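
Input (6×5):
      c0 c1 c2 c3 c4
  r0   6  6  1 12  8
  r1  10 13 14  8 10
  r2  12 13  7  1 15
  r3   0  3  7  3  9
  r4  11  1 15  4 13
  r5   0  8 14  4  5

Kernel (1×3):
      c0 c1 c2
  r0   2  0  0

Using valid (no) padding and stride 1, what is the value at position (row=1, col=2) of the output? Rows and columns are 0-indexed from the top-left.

28

The receptive field on the input at this output position is [14 8 10]. Elementwise product with the kernel and sum: 14·2.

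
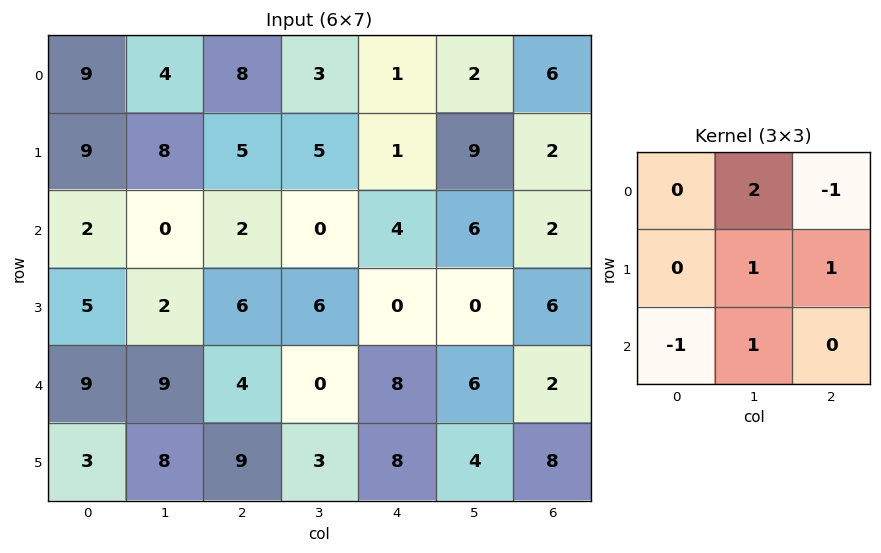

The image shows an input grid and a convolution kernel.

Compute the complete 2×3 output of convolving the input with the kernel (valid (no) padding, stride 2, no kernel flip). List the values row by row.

Output[0,0]: The receptive field on the input at this output position is [9 4 8 / 9 8 5 / 2 0 2]. Elementwise product with the kernel and sum: 4·2 + 8·-1 + 8·1 + 5·1 + 2·-1 + 0·1.
Output[0,1]: The receptive field on the input at this output position is [8 3 1 / 5 5 1 / 2 0 4]. Elementwise product with the kernel and sum: 3·2 + 1·-1 + 5·1 + 1·1 + 2·-1 + 0·1.

11 9 11
6 -2 14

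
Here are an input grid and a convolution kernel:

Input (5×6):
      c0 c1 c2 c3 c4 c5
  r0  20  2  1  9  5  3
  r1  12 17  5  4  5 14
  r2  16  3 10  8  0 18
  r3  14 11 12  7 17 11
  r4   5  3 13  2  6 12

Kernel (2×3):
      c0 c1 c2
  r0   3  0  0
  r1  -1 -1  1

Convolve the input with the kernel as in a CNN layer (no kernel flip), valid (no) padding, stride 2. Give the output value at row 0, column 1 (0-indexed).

-1

The receptive field on the input at this output position is [1 9 5 / 5 4 5]. Elementwise product with the kernel and sum: 1·3 + 5·-1 + 4·-1 + 5·1.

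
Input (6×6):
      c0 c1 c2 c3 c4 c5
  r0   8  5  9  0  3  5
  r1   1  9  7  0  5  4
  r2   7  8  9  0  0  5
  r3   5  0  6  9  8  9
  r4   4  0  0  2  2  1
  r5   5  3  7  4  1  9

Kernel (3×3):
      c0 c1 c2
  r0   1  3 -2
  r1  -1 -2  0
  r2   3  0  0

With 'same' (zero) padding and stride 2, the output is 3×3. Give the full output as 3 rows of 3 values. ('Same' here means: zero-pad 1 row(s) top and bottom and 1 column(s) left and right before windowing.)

-16 4 -6
-29 4 34
7 9 21

Output[0,0]: The receptive field on the zero-padded input at this output position is [0 0 0 / 0 8 5 / 0 1 9]. Elementwise product with the kernel and sum: 0·1 + 0·3 + 0·-2 + 0·-1 + 8·-2 + 0·3.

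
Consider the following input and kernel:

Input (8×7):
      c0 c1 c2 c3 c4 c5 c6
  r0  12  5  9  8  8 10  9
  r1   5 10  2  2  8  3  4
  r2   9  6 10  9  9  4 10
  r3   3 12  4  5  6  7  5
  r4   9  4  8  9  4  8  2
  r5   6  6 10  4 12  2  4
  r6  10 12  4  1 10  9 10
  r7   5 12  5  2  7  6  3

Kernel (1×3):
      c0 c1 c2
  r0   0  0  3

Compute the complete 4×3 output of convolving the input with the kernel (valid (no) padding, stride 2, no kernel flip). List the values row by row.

Output[0,0]: The receptive field on the input at this output position is [12 5 9]. Elementwise product with the kernel and sum: 9·3.

27 24 27
30 27 30
24 12 6
12 30 30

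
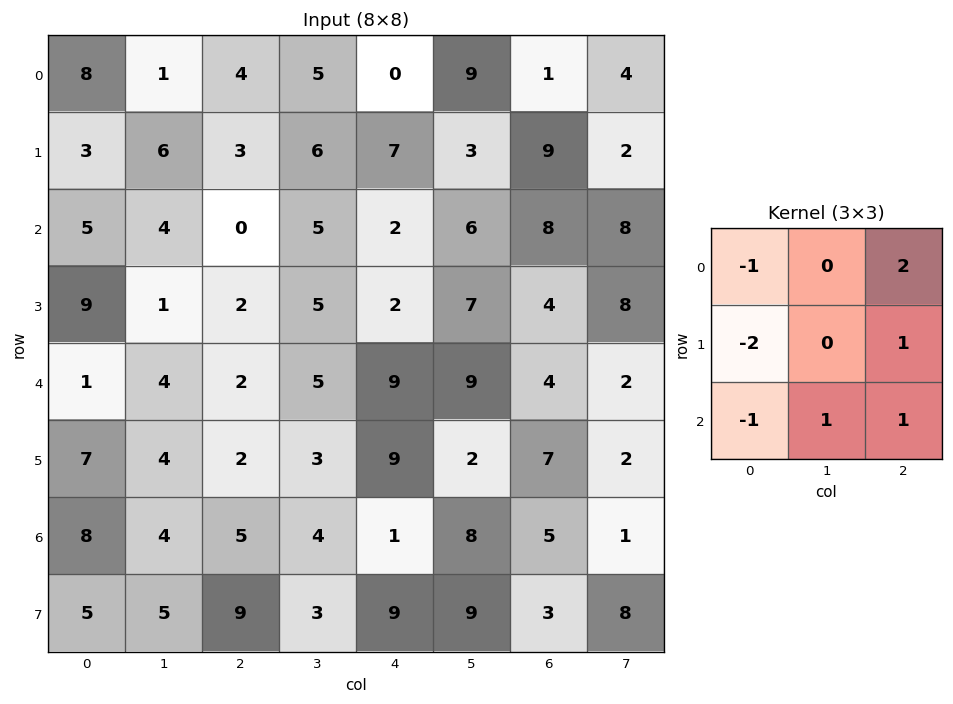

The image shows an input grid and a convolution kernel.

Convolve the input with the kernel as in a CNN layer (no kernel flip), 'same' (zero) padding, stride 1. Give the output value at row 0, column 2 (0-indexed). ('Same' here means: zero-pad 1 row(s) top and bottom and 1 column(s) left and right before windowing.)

6

The receptive field on the zero-padded input at this output position is [0 0 0 / 1 4 5 / 6 3 6]. Elementwise product with the kernel and sum: 0·-1 + 0·2 + 1·-2 + 5·1 + 6·-1 + 3·1 + 6·1.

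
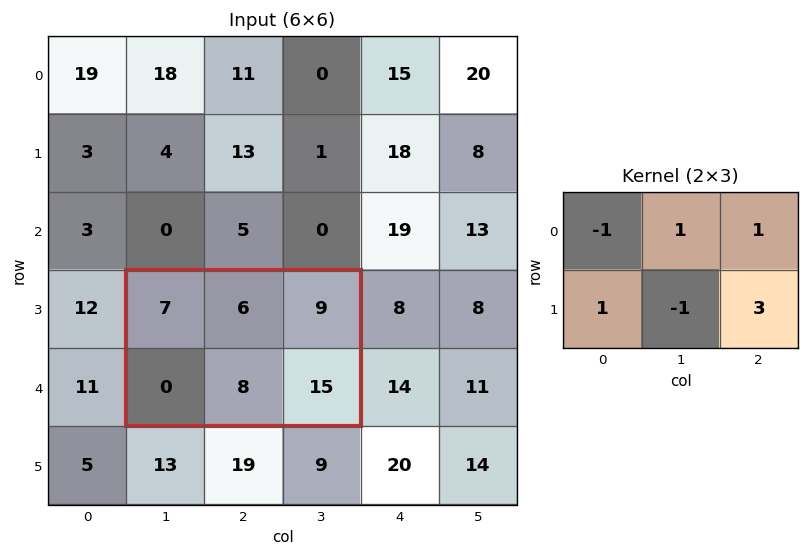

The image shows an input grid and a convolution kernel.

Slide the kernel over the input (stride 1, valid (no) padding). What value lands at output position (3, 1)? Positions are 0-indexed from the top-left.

The receptive field on the input at this output position is [7 6 9 / 0 8 15]. Elementwise product with the kernel and sum: 7·-1 + 6·1 + 9·1 + 0·1 + 8·-1 + 15·3.

45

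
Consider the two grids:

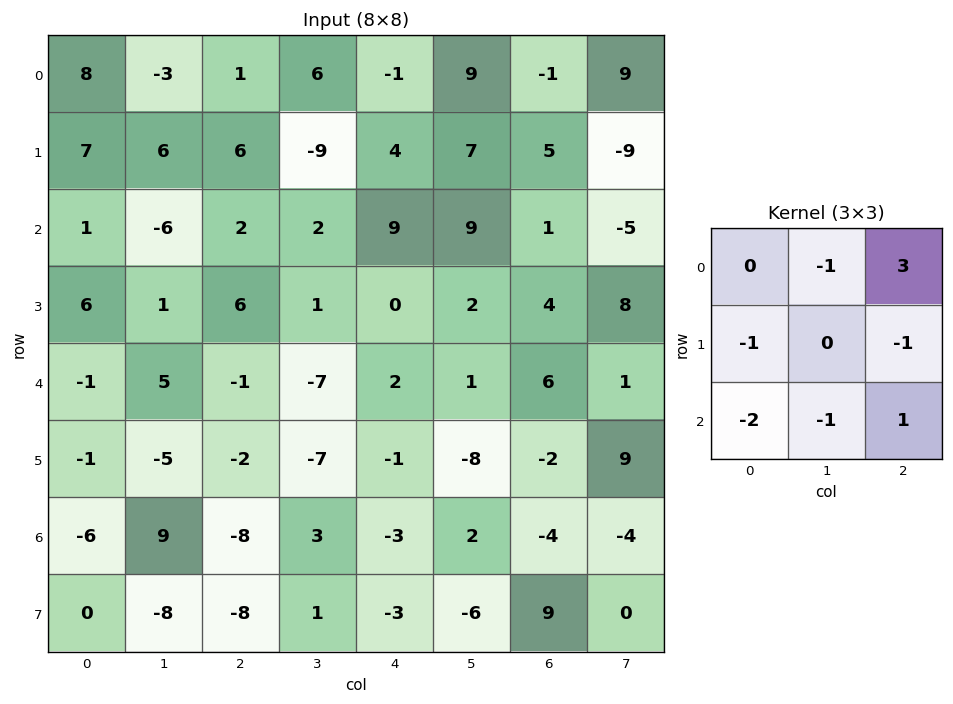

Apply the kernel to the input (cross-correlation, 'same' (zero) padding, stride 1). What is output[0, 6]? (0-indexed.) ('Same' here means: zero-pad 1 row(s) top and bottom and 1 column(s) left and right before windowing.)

-46

The receptive field on the zero-padded input at this output position is [0 0 0 / 9 -1 9 / 7 5 -9]. Elementwise product with the kernel and sum: 0·-1 + 0·3 + 9·-1 + 9·-1 + 7·-2 + 5·-1 + -9·1.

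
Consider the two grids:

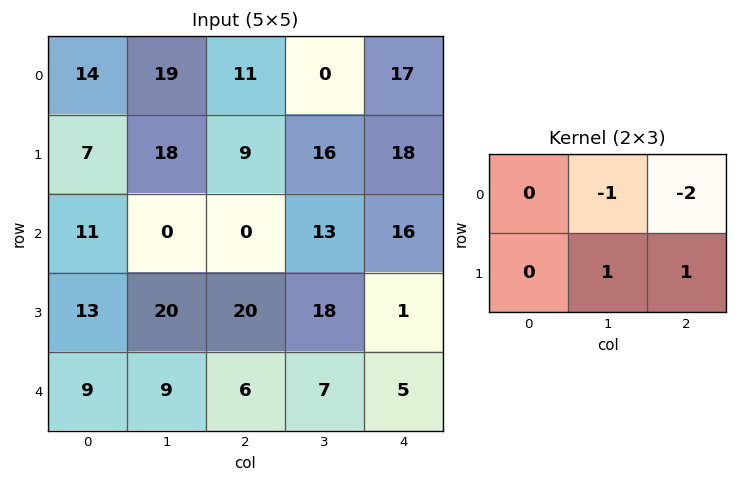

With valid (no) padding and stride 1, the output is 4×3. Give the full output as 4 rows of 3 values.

Output[0,0]: The receptive field on the input at this output position is [14 19 11 / 7 18 9]. Elementwise product with the kernel and sum: 19·-1 + 11·-2 + 18·1 + 9·1.

-14 14 0
-36 -28 -23
40 12 -26
-45 -43 -8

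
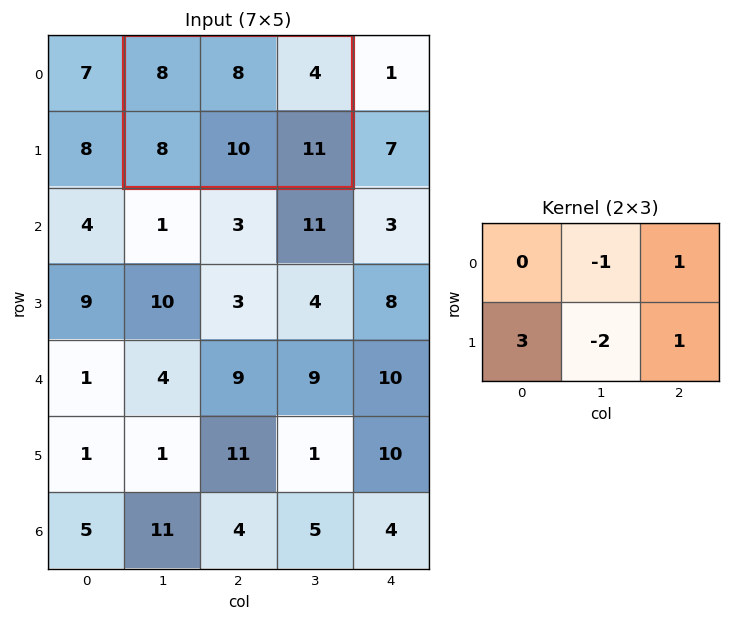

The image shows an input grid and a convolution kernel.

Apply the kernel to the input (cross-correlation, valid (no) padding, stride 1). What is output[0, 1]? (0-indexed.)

The receptive field on the input at this output position is [8 8 4 / 8 10 11]. Elementwise product with the kernel and sum: 8·-1 + 4·1 + 8·3 + 10·-2 + 11·1.

11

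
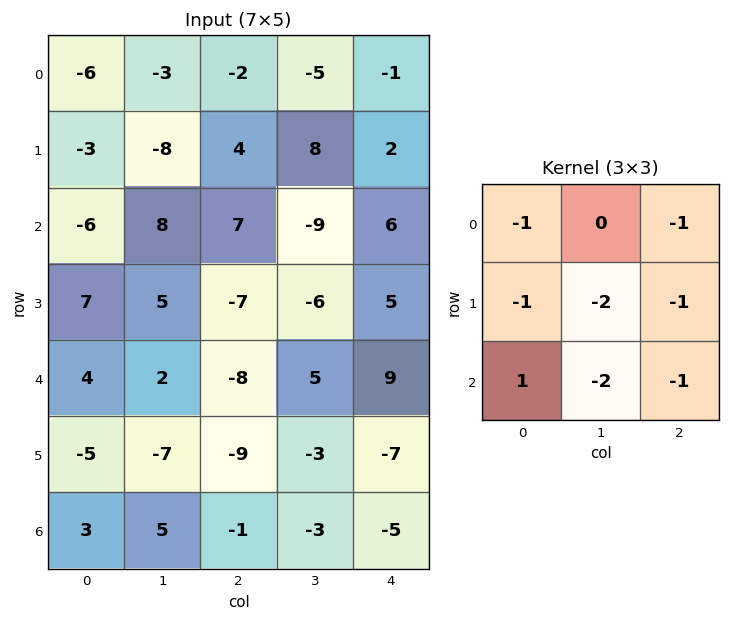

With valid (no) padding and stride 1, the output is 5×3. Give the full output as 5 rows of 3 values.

Output[0,0]: The receptive field on the input at this output position is [-6 -3 -2 / -3 -8 4 / -6 8 7]. Elementwise product with the kernel and sum: -6·-1 + -2·-1 + -3·-1 + -8·-2 + 4·-1 + -6·1 + 8·-2 + 7·-1.

-6 3 0
-14 12 -1
-3 29 -26
18 24 -5
26 31 31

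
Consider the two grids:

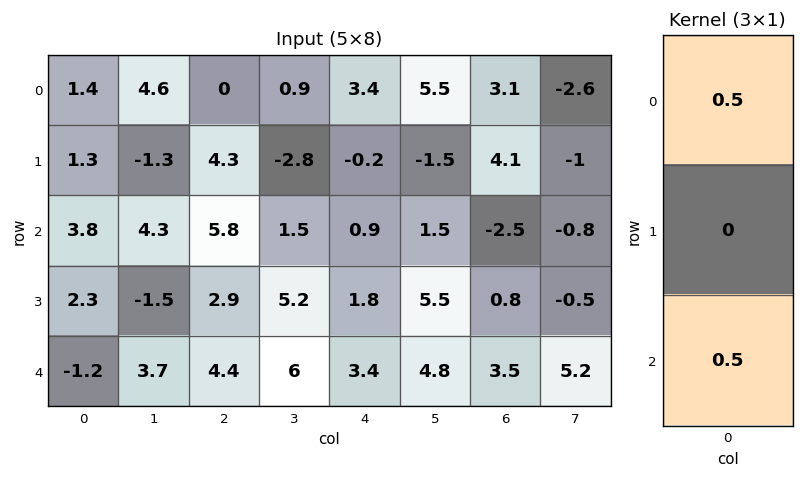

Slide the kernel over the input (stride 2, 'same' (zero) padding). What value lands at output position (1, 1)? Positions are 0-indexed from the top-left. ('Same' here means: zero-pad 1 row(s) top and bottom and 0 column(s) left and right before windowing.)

The receptive field on the zero-padded input at this output position is [4.3 / 5.8 / 2.9]. Elementwise product with the kernel and sum: 4.3·0.5 + 2.9·0.5.

3.6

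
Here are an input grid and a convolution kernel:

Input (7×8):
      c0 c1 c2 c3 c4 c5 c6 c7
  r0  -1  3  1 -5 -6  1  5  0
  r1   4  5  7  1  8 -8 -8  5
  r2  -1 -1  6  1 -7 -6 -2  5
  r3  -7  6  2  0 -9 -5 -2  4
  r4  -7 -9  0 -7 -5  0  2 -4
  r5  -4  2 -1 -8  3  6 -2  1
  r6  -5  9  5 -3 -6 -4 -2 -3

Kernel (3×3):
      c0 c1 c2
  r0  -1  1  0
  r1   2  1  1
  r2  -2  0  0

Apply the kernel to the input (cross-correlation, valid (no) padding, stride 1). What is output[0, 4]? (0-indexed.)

The receptive field on the input at this output position is [-6 1 5 / 8 -8 -8 / -7 -6 -2]. Elementwise product with the kernel and sum: -6·-1 + 1·1 + 8·2 + -8·1 + -8·1 + -7·-2.

21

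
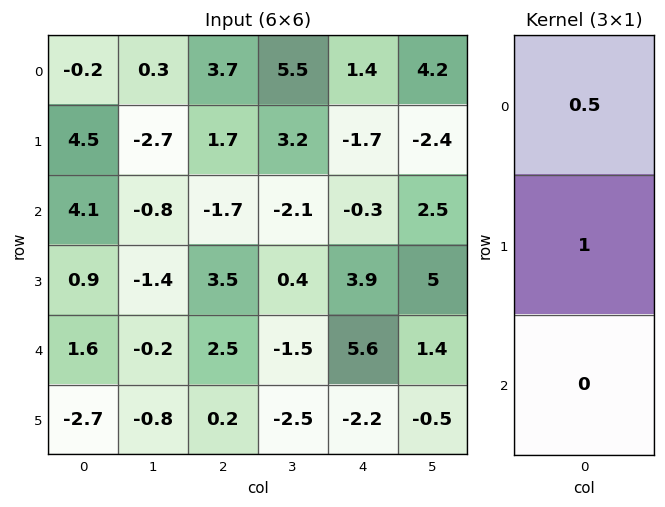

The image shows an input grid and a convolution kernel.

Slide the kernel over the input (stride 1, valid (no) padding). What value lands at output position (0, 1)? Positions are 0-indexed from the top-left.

The receptive field on the input at this output position is [0.3 / -2.7 / -0.8]. Elementwise product with the kernel and sum: 0.3·0.5 + -2.7·1.

-2.55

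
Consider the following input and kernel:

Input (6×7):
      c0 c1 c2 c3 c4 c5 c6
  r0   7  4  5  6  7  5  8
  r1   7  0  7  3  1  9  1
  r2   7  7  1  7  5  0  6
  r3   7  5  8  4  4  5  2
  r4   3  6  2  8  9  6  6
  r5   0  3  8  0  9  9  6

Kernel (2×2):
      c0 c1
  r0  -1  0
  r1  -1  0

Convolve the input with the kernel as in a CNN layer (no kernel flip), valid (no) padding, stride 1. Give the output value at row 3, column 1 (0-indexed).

The receptive field on the input at this output position is [5 8 / 6 2]. Elementwise product with the kernel and sum: 5·-1 + 6·-1.

-11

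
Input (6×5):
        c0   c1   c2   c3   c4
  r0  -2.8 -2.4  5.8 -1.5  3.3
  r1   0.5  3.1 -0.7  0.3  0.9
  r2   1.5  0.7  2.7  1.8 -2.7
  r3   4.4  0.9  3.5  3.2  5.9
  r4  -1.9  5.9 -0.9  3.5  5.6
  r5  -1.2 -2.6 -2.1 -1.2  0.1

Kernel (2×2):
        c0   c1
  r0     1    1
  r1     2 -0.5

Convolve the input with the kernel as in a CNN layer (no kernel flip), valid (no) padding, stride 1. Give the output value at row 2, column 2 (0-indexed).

The receptive field on the input at this output position is [2.7 1.8 / 3.5 3.2]. Elementwise product with the kernel and sum: 2.7·1 + 1.8·1 + 3.5·2 + 3.2·-0.5.

9.9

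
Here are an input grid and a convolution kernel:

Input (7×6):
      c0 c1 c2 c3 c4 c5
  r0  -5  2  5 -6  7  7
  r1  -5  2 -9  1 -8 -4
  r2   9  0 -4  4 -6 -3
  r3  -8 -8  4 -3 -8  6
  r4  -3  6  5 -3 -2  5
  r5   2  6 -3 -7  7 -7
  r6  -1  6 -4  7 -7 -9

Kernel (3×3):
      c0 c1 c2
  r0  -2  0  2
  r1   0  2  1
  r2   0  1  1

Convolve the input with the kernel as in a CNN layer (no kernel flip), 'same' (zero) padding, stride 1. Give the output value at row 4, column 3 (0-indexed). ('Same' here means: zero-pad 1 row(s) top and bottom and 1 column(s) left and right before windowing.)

-32

The receptive field on the zero-padded input at this output position is [4 -3 -8 / 5 -3 -2 / -3 -7 7]. Elementwise product with the kernel and sum: 4·-2 + -8·2 + -3·2 + -2·1 + -7·1 + 7·1.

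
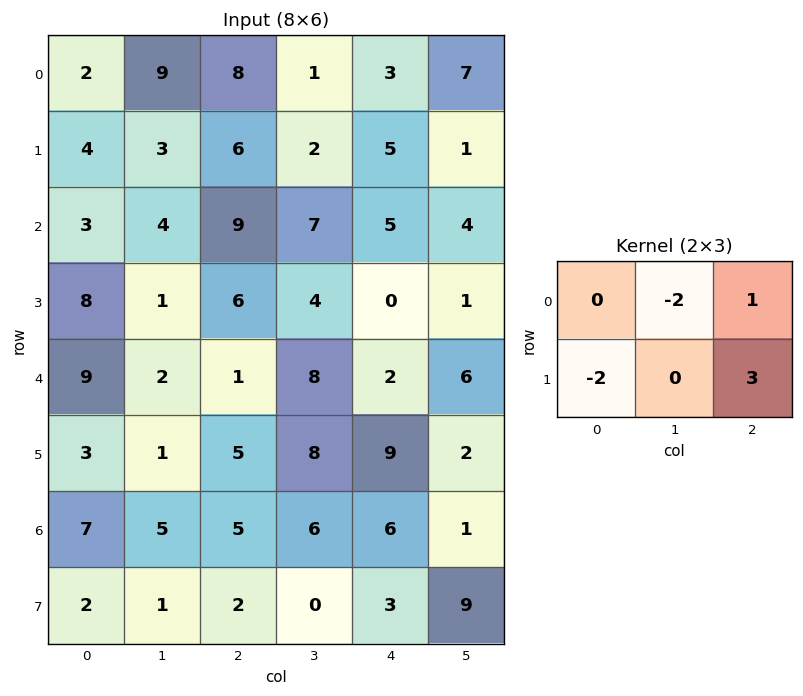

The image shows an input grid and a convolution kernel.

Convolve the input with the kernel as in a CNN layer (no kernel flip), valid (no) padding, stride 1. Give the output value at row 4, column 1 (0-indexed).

The receptive field on the input at this output position is [2 1 8 / 1 5 8]. Elementwise product with the kernel and sum: 1·-2 + 8·1 + 1·-2 + 8·3.

28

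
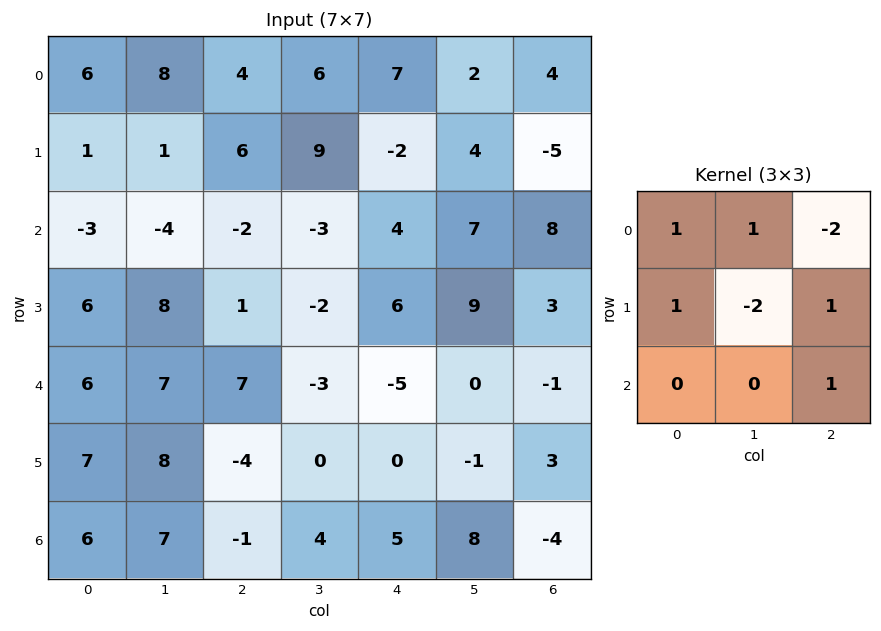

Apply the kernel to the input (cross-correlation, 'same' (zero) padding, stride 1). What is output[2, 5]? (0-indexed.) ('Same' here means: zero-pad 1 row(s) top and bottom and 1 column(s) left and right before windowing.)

13

The receptive field on the zero-padded input at this output position is [-2 4 -5 / 4 7 8 / 6 9 3]. Elementwise product with the kernel and sum: -2·1 + 4·1 + -5·-2 + 4·1 + 7·-2 + 8·1 + 3·1.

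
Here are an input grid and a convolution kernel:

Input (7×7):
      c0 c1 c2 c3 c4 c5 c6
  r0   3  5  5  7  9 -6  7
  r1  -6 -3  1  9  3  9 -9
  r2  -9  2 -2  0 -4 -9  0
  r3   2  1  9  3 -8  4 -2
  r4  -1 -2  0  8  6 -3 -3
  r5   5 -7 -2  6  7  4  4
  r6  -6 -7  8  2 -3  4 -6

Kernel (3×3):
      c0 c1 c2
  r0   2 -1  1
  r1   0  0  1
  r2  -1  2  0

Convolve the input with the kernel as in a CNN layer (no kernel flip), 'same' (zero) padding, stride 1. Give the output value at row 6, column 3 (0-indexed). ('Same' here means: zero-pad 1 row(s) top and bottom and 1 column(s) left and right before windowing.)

The receptive field on the zero-padded input at this output position is [-2 6 7 / 8 2 -3 / 0 0 0]. Elementwise product with the kernel and sum: -2·2 + 6·-1 + 7·1 + -3·1 + 0·-1 + 0·2.

-6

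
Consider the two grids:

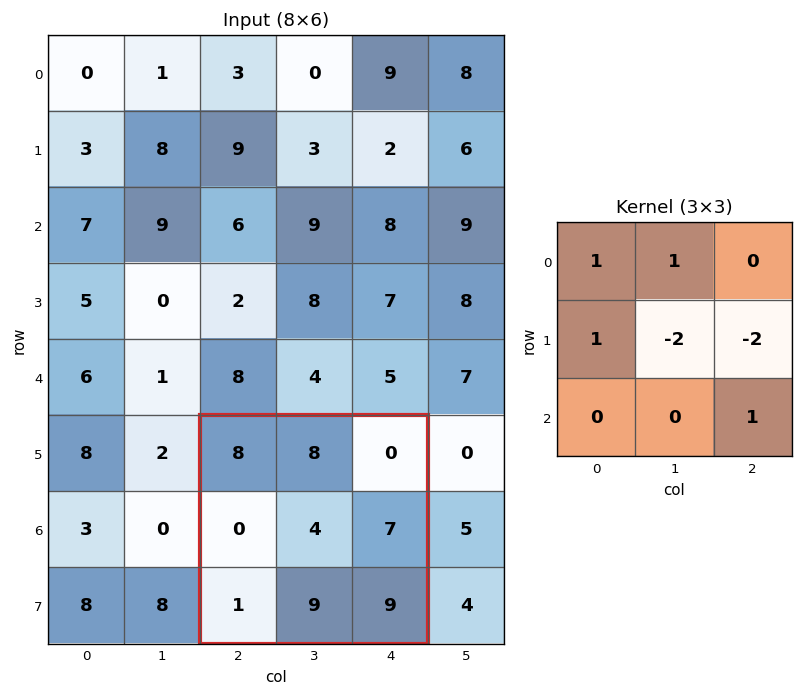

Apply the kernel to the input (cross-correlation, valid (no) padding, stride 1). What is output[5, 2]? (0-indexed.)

3

The receptive field on the input at this output position is [8 8 0 / 0 4 7 / 1 9 9]. Elementwise product with the kernel and sum: 8·1 + 8·1 + 0·1 + 4·-2 + 7·-2 + 9·1.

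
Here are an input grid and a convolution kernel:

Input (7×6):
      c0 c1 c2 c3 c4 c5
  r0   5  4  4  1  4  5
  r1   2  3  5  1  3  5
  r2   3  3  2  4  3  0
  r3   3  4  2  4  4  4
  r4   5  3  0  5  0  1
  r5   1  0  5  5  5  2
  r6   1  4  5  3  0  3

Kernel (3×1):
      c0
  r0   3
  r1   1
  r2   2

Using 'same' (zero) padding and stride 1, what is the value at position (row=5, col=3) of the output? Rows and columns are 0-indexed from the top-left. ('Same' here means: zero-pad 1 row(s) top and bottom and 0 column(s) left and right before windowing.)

26

The receptive field on the zero-padded input at this output position is [5 / 5 / 3]. Elementwise product with the kernel and sum: 5·3 + 5·1 + 3·2.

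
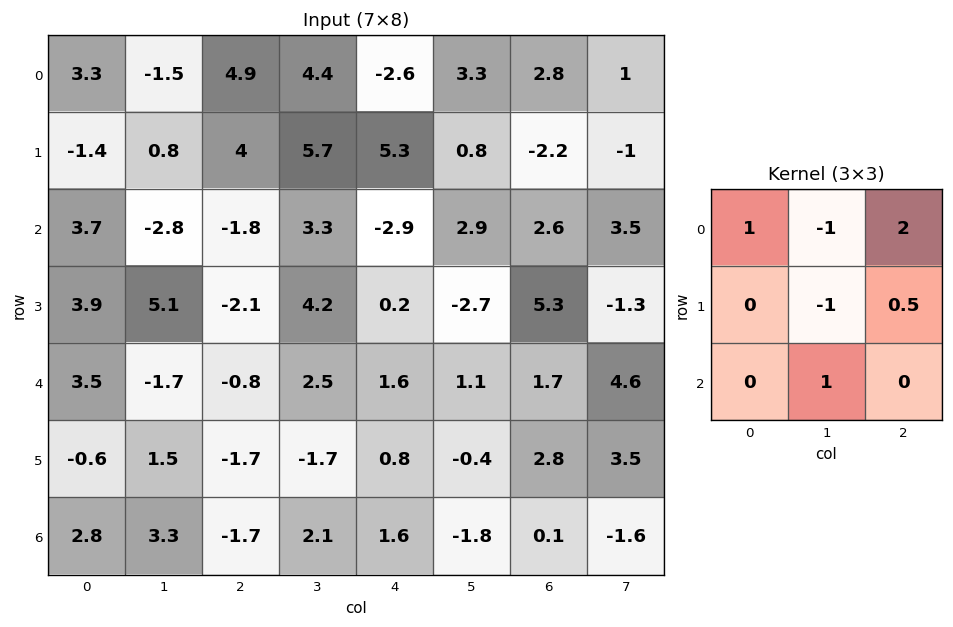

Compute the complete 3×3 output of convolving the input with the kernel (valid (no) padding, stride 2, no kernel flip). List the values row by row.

13 -4.45 0.7
-4.95 -12.5 5.85
4.55 4.1 3.9

Output[0,0]: The receptive field on the input at this output position is [3.3 -1.5 4.9 / -1.4 0.8 4 / 3.7 -2.8 -1.8]. Elementwise product with the kernel and sum: 3.3·1 + -1.5·-1 + 4.9·2 + 0.8·-1 + 4·0.5 + -2.8·1.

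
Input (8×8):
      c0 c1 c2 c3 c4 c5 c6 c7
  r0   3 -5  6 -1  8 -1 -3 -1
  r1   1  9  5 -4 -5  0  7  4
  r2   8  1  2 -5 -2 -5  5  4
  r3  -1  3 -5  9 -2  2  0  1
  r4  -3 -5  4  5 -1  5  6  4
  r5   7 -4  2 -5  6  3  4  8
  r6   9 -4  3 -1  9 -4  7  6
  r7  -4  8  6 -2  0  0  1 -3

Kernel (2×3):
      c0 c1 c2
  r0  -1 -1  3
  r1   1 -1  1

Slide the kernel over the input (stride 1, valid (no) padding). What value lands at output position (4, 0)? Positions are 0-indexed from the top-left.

33

The receptive field on the input at this output position is [-3 -5 4 / 7 -4 2]. Elementwise product with the kernel and sum: -3·-1 + -5·-1 + 4·3 + 7·1 + -4·-1 + 2·1.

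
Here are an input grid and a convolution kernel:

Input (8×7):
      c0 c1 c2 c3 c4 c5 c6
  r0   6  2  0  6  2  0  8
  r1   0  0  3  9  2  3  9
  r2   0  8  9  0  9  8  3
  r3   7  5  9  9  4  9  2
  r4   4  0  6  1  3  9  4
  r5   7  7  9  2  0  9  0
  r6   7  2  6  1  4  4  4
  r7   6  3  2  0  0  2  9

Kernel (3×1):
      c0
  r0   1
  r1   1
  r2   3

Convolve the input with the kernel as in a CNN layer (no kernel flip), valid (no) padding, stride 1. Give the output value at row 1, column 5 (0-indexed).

The receptive field on the input at this output position is [3 / 8 / 9]. Elementwise product with the kernel and sum: 3·1 + 8·1 + 9·3.

38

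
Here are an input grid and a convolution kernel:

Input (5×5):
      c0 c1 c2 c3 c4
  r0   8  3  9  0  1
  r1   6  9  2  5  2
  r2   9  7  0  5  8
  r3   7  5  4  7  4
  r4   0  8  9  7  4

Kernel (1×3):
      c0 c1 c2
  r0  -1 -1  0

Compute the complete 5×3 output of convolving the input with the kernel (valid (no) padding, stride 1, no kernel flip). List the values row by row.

Output[0,0]: The receptive field on the input at this output position is [8 3 9]. Elementwise product with the kernel and sum: 8·-1 + 3·-1.
Output[0,1]: The receptive field on the input at this output position is [3 9 0]. Elementwise product with the kernel and sum: 3·-1 + 9·-1.

-11 -12 -9
-15 -11 -7
-16 -7 -5
-12 -9 -11
-8 -17 -16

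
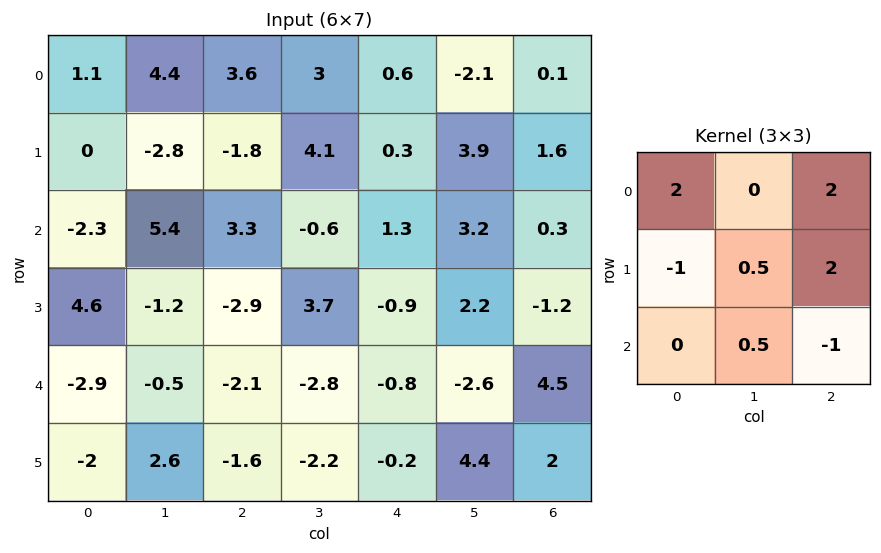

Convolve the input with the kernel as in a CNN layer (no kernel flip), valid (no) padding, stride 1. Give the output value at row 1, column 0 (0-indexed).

The receptive field on the input at this output position is [0 -2.8 -1.8 / -2.3 5.4 3.3 / 4.6 -1.2 -2.9]. Elementwise product with the kernel and sum: 0·2 + -1.8·2 + -2.3·-1 + 5.4·0.5 + 3.3·2 + -1.2·0.5 + -2.9·-1.

10.3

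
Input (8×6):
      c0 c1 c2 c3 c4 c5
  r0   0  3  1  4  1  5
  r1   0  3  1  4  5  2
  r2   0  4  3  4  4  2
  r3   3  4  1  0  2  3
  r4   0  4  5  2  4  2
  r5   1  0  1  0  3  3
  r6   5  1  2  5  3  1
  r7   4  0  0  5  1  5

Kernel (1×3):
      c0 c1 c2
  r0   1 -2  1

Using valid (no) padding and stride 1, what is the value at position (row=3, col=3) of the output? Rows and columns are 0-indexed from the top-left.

-1

The receptive field on the input at this output position is [0 2 3]. Elementwise product with the kernel and sum: 0·1 + 2·-2 + 3·1.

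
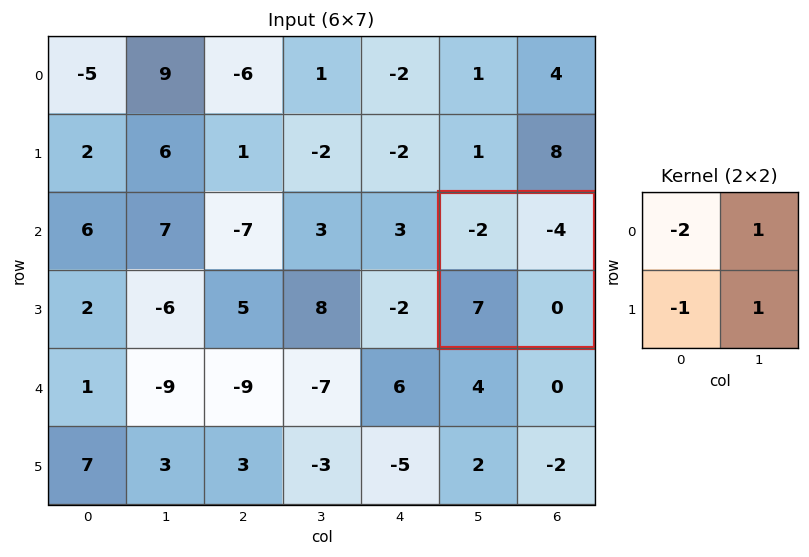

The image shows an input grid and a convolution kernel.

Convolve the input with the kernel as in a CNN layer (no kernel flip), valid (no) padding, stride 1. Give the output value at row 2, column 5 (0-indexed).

The receptive field on the input at this output position is [-2 -4 / 7 0]. Elementwise product with the kernel and sum: -2·-2 + -4·1 + 7·-1 + 0·1.

-7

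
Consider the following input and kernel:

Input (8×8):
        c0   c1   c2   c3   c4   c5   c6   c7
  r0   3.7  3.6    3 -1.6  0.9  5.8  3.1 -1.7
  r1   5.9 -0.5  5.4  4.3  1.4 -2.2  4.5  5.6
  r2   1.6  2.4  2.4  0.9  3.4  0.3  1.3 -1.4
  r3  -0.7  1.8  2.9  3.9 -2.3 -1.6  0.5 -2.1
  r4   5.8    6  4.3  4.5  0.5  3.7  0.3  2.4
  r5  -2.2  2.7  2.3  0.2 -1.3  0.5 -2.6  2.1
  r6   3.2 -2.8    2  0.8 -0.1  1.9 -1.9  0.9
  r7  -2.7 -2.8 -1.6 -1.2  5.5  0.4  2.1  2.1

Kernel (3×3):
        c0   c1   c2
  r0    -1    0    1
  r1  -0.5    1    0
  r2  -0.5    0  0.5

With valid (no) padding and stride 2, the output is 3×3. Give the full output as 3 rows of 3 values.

-3.75 -0 -1.75
2.2 1.55 -2.65
1.7 -5.8 0.05

Output[0,0]: The receptive field on the input at this output position is [3.7 3.6 3 / 5.9 -0.5 5.4 / 1.6 2.4 2.4]. Elementwise product with the kernel and sum: 3.7·-1 + 3·1 + 5.9·-0.5 + -0.5·1 + 1.6·-0.5 + 2.4·0.5.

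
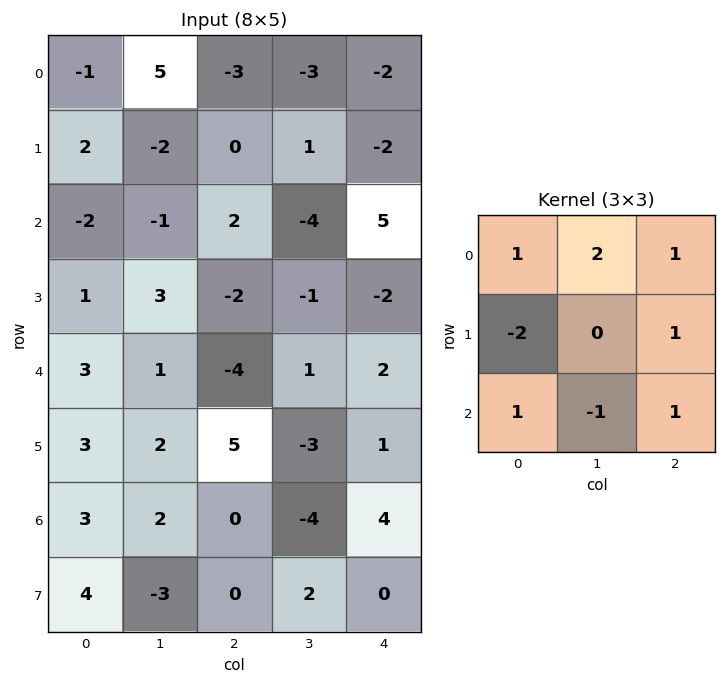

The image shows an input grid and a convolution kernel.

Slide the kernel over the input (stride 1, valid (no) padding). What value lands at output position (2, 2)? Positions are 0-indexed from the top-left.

-2

The receptive field on the input at this output position is [2 -4 5 / -2 -1 -2 / -4 1 2]. Elementwise product with the kernel and sum: 2·1 + -4·2 + 5·1 + -2·-2 + -2·1 + -4·1 + 1·-1 + 2·1.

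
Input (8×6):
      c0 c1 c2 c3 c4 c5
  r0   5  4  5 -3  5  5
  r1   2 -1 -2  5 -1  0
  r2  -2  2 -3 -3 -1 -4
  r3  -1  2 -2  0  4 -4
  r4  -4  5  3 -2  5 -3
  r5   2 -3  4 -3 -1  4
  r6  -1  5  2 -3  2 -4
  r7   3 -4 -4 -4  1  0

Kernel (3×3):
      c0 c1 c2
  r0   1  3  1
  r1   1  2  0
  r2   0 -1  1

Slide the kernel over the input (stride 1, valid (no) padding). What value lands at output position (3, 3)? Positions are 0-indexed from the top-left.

21

The receptive field on the input at this output position is [0 4 -4 / -2 5 -3 / -3 -1 4]. Elementwise product with the kernel and sum: 0·1 + 4·3 + -4·1 + -2·1 + 5·2 + -1·-1 + 4·1.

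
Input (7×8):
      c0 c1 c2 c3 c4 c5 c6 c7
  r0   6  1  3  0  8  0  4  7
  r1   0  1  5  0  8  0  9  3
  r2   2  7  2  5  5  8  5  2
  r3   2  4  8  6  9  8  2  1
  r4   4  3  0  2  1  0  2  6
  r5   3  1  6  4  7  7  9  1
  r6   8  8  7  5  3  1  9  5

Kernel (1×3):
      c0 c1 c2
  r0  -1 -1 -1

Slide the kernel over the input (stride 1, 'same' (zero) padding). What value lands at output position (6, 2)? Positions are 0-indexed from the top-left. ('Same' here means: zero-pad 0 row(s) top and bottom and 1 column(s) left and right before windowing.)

The receptive field on the zero-padded input at this output position is [8 7 5]. Elementwise product with the kernel and sum: 8·-1 + 7·-1 + 5·-1.

-20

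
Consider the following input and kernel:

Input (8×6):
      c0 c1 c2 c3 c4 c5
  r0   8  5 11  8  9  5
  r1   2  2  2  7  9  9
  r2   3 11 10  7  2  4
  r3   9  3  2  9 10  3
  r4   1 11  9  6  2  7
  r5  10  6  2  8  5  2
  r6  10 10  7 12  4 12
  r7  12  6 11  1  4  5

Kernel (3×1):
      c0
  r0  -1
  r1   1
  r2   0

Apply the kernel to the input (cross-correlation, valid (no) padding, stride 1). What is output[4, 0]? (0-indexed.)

The receptive field on the input at this output position is [1 / 10 / 10]. Elementwise product with the kernel and sum: 1·-1 + 10·1.

9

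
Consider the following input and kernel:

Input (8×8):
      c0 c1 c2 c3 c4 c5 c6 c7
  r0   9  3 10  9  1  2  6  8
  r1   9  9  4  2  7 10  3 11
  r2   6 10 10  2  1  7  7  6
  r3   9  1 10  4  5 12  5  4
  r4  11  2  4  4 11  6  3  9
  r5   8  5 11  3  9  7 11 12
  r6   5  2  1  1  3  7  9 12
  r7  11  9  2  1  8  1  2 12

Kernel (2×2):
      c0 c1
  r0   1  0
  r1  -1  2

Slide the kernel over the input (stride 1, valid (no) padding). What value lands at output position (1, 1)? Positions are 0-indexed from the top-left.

The receptive field on the input at this output position is [9 4 / 10 10]. Elementwise product with the kernel and sum: 9·1 + 10·-1 + 10·2.

19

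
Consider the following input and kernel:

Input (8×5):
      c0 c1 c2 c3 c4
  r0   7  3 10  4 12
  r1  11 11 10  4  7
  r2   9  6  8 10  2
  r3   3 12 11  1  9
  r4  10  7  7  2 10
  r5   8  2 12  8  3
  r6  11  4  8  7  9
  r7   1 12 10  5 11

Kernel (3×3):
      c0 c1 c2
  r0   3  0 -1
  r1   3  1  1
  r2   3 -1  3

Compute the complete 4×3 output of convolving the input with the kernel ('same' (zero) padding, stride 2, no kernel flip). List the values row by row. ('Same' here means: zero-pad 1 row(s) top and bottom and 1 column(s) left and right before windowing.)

Output[0,0]: The receptive field on the zero-padded input at this output position is [0 0 0 / 0 7 3 / 0 11 11]. Elementwise product with the kernel and sum: 0·3 + 0·-1 + 0·3 + 7·1 + 3·1 + 0·3 + 11·-1 + 11·3.
Output[0,1]: The receptive field on the zero-padded input at this output position is [0 0 0 / 3 10 4 / 11 10 4]. Elementwise product with the kernel and sum: 0·3 + 0·-1 + 3·3 + 10·1 + 4·1 + 11·3 + 10·-1 + 4·3.

32 58 29
37 93 38
3 83 40
48 66 58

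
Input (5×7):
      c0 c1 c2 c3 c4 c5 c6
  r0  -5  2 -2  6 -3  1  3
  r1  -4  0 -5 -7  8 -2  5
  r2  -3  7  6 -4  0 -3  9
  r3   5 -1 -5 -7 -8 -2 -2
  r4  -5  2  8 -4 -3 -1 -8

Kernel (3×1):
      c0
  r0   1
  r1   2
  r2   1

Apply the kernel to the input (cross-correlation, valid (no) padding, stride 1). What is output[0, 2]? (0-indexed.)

The receptive field on the input at this output position is [-2 / -5 / 6]. Elementwise product with the kernel and sum: -2·1 + -5·2 + 6·1.

-6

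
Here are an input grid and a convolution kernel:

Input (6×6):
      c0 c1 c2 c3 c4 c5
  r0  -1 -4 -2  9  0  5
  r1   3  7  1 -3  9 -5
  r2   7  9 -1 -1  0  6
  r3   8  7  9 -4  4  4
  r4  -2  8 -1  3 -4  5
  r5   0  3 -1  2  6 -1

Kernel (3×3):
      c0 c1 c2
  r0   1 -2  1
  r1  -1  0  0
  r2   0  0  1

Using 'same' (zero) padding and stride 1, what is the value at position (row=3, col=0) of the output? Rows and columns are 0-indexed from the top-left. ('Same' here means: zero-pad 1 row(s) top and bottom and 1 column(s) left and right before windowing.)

3

The receptive field on the zero-padded input at this output position is [0 7 9 / 0 8 7 / 0 -2 8]. Elementwise product with the kernel and sum: 0·1 + 7·-2 + 9·1 + 0·-1 + 8·1.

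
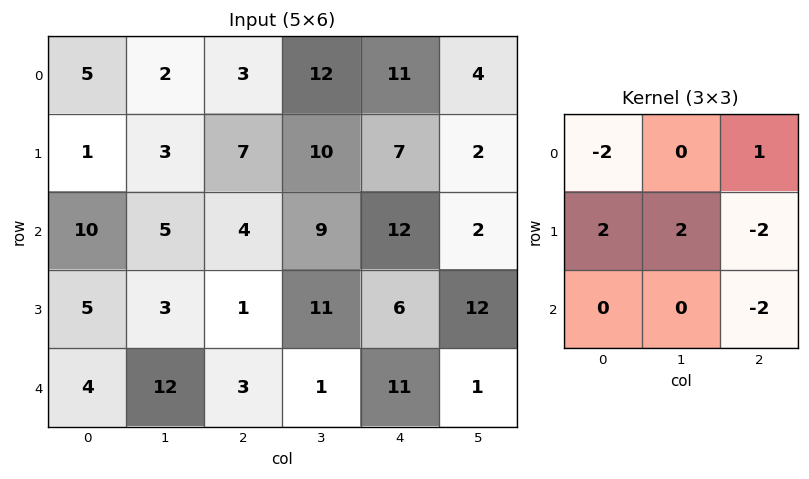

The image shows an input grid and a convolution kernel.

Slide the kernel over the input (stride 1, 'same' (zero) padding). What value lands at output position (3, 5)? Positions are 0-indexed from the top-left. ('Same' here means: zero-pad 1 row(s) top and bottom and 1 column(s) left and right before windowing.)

12

The receptive field on the zero-padded input at this output position is [12 2 0 / 6 12 0 / 11 1 0]. Elementwise product with the kernel and sum: 12·-2 + 0·1 + 6·2 + 12·2 + 0·-2 + 0·-2.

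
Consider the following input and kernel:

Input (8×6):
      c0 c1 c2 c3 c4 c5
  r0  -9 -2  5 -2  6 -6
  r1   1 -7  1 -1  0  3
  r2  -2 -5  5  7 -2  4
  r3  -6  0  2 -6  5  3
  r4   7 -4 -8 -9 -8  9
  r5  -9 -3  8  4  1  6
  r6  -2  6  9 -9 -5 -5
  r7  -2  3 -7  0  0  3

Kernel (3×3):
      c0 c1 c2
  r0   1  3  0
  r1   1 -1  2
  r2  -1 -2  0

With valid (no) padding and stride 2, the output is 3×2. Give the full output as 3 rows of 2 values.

Output[0,0]: The receptive field on the input at this output position is [-9 -2 5 / 1 -7 1 / -2 -5 5]. Elementwise product with the kernel and sum: -9·1 + -2·3 + 1·1 + -7·-1 + 1·2 + -2·-1 + -5·-2.
Output[0,1]: The receptive field on the input at this output position is [5 -2 6 / 1 -1 0 / 5 7 -2]. Elementwise product with the kernel and sum: 5·1 + -2·3 + 1·1 + -1·-1 + 0·2 + 5·-1 + 7·-2.

7 -18
-18 70
-5 -20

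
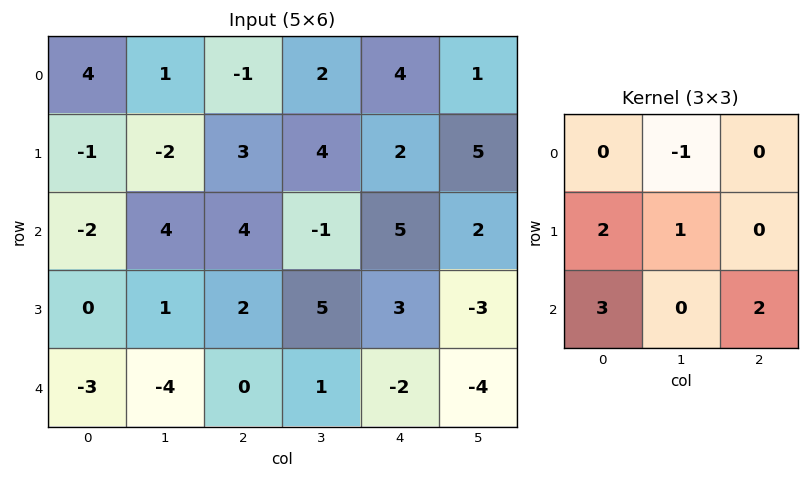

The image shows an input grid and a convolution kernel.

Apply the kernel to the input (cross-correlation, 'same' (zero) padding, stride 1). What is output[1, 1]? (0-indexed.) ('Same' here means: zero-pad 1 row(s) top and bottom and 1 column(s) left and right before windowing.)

The receptive field on the zero-padded input at this output position is [4 1 -1 / -1 -2 3 / -2 4 4]. Elementwise product with the kernel and sum: 1·-1 + -1·2 + -2·1 + -2·3 + 4·2.

-3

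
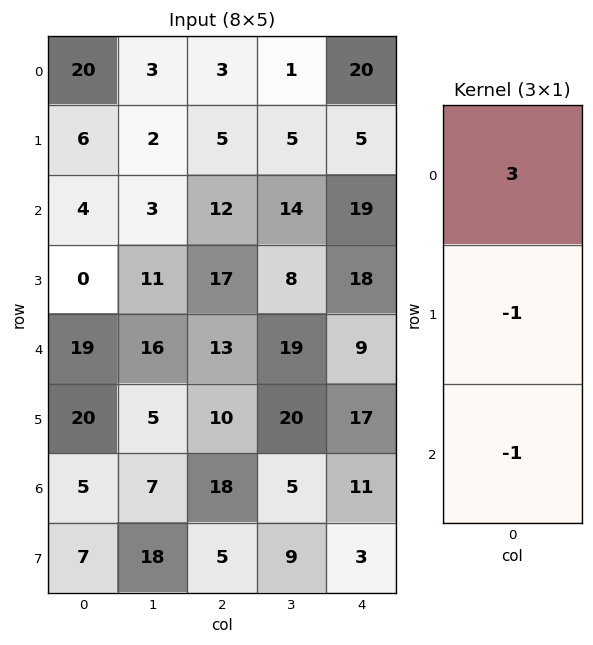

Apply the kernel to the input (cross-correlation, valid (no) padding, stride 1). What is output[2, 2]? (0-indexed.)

The receptive field on the input at this output position is [12 / 17 / 13]. Elementwise product with the kernel and sum: 12·3 + 17·-1 + 13·-1.

6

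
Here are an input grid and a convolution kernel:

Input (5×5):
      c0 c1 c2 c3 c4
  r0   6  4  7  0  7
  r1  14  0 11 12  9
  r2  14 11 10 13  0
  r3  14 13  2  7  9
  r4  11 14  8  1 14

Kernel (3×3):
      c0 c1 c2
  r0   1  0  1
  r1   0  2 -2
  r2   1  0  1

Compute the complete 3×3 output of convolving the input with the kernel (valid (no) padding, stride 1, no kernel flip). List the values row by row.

15 26 30
43 26 57
65 29 28

Output[0,0]: The receptive field on the input at this output position is [6 4 7 / 14 0 11 / 14 11 10]. Elementwise product with the kernel and sum: 6·1 + 7·1 + 0·2 + 11·-2 + 14·1 + 10·1.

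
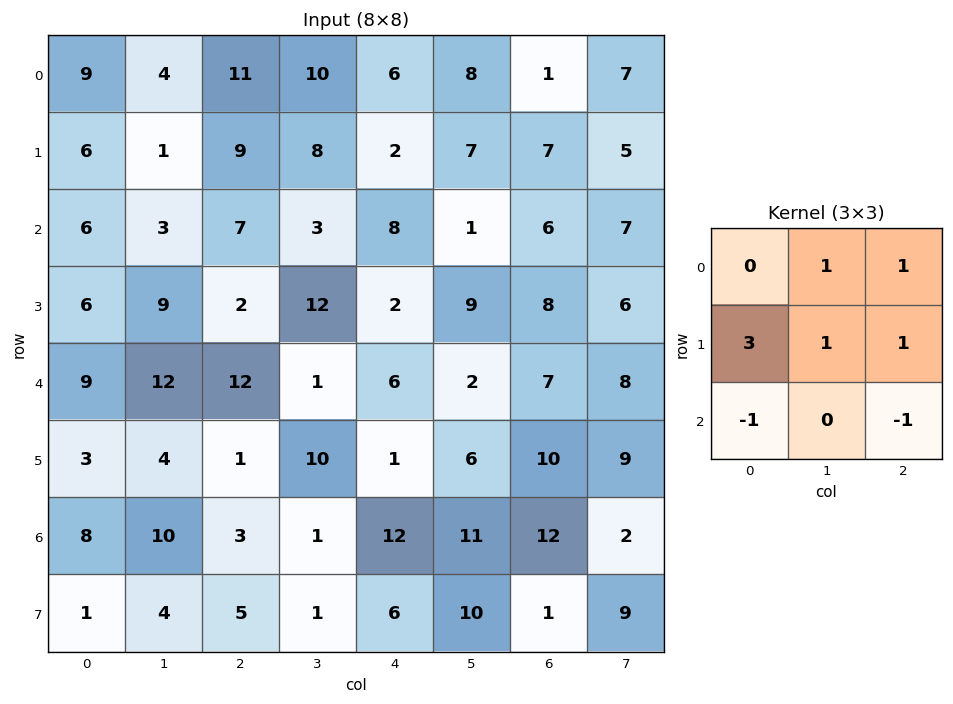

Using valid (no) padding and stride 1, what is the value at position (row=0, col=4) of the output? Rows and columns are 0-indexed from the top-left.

15

The receptive field on the input at this output position is [6 8 1 / 2 7 7 / 8 1 6]. Elementwise product with the kernel and sum: 8·1 + 1·1 + 2·3 + 7·1 + 7·1 + 8·-1 + 6·-1.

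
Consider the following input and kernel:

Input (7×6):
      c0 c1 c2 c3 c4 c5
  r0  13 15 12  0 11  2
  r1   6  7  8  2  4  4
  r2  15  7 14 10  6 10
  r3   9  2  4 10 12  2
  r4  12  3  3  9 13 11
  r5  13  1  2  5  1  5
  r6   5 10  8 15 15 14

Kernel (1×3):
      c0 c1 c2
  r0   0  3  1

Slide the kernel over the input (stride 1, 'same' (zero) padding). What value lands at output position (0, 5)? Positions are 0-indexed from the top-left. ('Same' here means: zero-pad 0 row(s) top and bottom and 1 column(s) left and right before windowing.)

6

The receptive field on the zero-padded input at this output position is [11 2 0]. Elementwise product with the kernel and sum: 2·3 + 0·1.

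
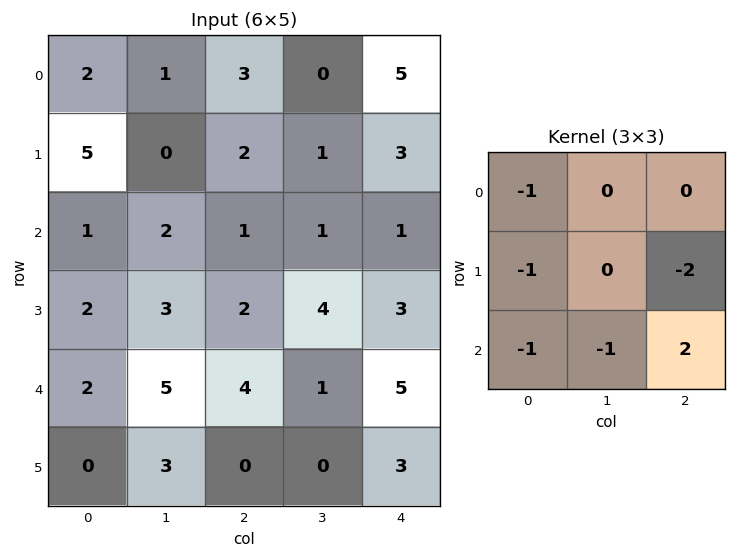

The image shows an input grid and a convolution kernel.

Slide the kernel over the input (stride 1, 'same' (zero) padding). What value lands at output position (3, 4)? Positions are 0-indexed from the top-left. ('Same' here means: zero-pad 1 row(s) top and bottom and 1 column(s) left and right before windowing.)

The receptive field on the zero-padded input at this output position is [1 1 0 / 4 3 0 / 1 5 0]. Elementwise product with the kernel and sum: 1·-1 + 4·-1 + 0·-2 + 1·-1 + 5·-1 + 0·2.

-11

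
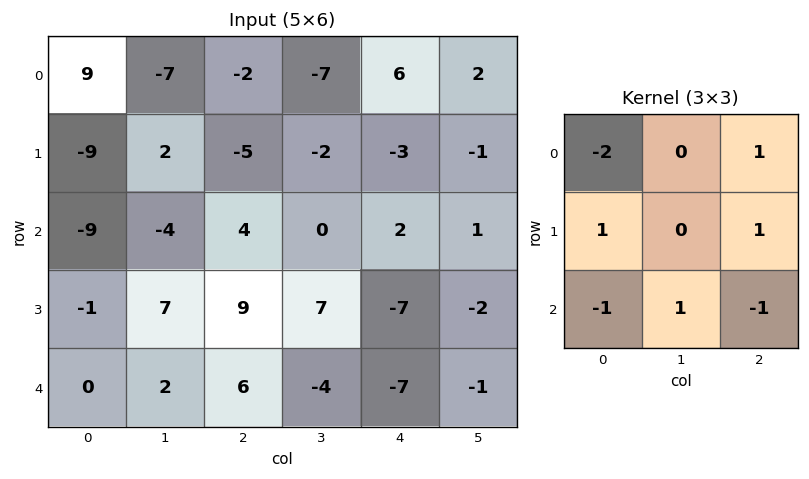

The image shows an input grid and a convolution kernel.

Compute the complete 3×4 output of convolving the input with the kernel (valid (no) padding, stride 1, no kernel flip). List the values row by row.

Output[0,0]: The receptive field on the input at this output position is [9 -7 -2 / -9 2 -5 / -9 -4 4]. Elementwise product with the kernel and sum: 9·-2 + -2·1 + -9·1 + -5·1 + -9·-1 + -4·1 + 4·-1.

-33 15 -4 14
7 -15 18 -8
26 30 -7 4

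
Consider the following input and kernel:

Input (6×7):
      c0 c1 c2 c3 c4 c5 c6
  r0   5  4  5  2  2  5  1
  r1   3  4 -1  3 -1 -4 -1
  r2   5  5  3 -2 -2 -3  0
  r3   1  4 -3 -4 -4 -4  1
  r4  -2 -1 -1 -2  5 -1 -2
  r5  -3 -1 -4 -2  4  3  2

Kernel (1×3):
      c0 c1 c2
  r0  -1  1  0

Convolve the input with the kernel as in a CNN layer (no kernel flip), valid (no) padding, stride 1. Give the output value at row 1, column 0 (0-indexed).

1

The receptive field on the input at this output position is [3 4 -1]. Elementwise product with the kernel and sum: 3·-1 + 4·1.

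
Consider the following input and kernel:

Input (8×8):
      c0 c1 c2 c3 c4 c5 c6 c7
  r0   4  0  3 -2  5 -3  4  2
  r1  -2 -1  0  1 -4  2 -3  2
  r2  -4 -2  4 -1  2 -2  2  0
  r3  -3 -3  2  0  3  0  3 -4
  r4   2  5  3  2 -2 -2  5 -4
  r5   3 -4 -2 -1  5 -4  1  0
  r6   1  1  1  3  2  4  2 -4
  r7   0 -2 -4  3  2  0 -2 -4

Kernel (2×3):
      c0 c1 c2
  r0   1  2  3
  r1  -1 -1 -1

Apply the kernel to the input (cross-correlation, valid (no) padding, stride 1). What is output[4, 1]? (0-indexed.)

24

The receptive field on the input at this output position is [5 3 2 / -4 -2 -1]. Elementwise product with the kernel and sum: 5·1 + 3·2 + 2·3 + -4·-1 + -2·-1 + -1·-1.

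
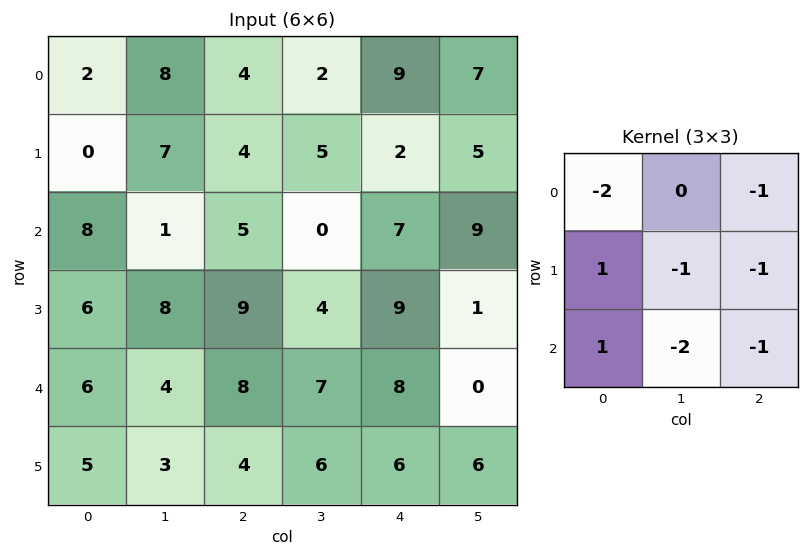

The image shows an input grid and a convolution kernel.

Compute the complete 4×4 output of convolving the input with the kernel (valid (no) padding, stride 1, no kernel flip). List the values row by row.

Output[0,0]: The receptive field on the input at this output position is [2 8 4 / 0 7 4 / 8 1 5]. Elementwise product with the kernel and sum: 2·-2 + 4·-1 + 0·1 + 7·-1 + 4·-1 + 8·1 + 1·-2 + 5·-1.

-18 -29 -22 -36
-21 -37 -20 -46
-42 -26 -35 -24
-32 -42 -48 -22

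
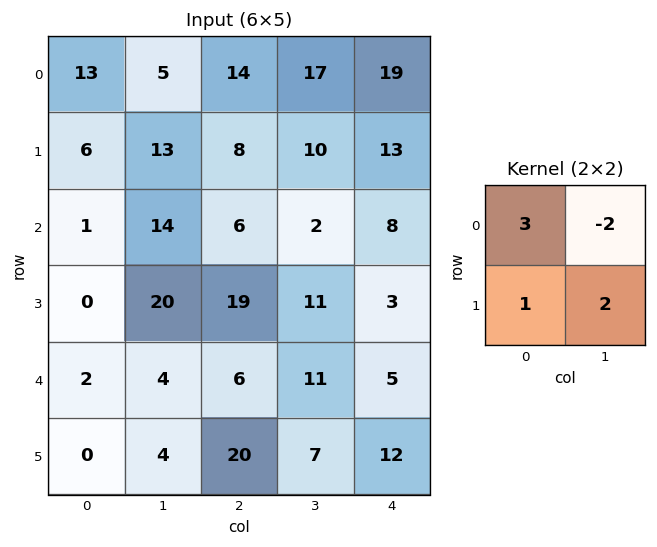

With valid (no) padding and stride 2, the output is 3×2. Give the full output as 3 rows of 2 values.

Output[0,0]: The receptive field on the input at this output position is [13 5 / 6 13]. Elementwise product with the kernel and sum: 13·3 + 5·-2 + 6·1 + 13·2.

61 36
15 55
6 30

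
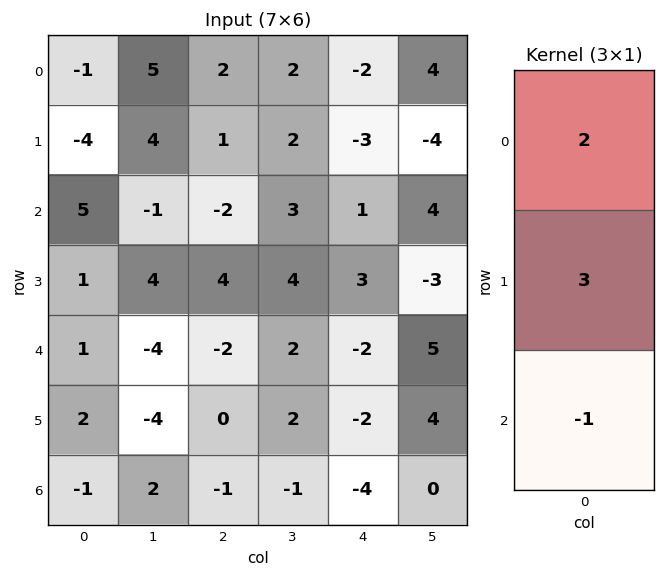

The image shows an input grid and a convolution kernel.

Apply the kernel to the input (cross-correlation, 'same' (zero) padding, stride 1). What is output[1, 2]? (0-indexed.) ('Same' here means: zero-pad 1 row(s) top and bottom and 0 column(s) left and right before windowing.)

The receptive field on the zero-padded input at this output position is [2 / 1 / -2]. Elementwise product with the kernel and sum: 2·2 + 1·3 + -2·-1.

9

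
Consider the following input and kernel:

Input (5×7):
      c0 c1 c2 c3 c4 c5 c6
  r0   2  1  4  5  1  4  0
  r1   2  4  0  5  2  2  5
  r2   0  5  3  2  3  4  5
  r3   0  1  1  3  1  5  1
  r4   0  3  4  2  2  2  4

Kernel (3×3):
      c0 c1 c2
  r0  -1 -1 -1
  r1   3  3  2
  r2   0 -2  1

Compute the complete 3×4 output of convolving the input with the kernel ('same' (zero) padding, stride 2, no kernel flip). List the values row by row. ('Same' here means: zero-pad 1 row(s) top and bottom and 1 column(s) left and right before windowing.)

8 30 24 2
5 20 17 18
5 20 7 12

Output[0,0]: The receptive field on the zero-padded input at this output position is [0 0 0 / 0 2 1 / 0 2 4]. Elementwise product with the kernel and sum: 0·-1 + 0·-1 + 0·-1 + 0·3 + 2·3 + 1·2 + 2·-2 + 4·1.
Output[0,1]: The receptive field on the zero-padded input at this output position is [0 0 0 / 1 4 5 / 4 0 5]. Elementwise product with the kernel and sum: 0·-1 + 0·-1 + 0·-1 + 1·3 + 4·3 + 5·2 + 0·-2 + 5·1.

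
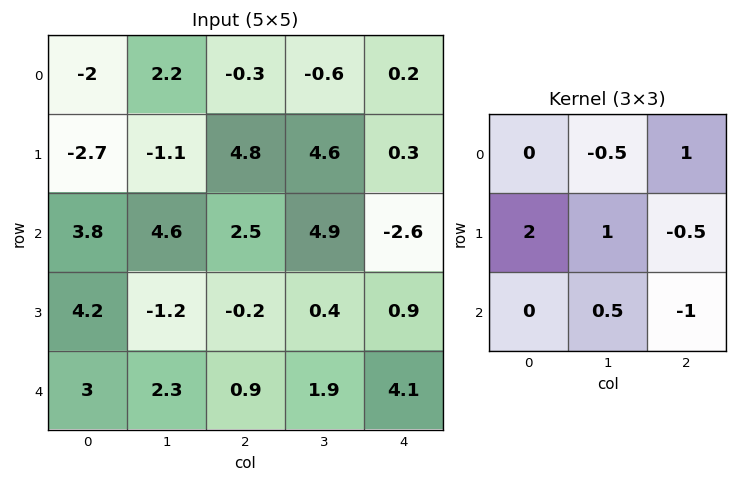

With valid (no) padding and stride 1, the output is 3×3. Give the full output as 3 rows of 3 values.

-10.5 -3.8 19.6
15.9 10.95 8.5
7.75 -0.6 -8.65

Output[0,0]: The receptive field on the input at this output position is [-2 2.2 -0.3 / -2.7 -1.1 4.8 / 3.8 4.6 2.5]. Elementwise product with the kernel and sum: 2.2·-0.5 + -0.3·1 + -2.7·2 + -1.1·1 + 4.8·-0.5 + 4.6·0.5 + 2.5·-1.
Output[0,1]: The receptive field on the input at this output position is [2.2 -0.3 -0.6 / -1.1 4.8 4.6 / 4.6 2.5 4.9]. Elementwise product with the kernel and sum: -0.3·-0.5 + -0.6·1 + -1.1·2 + 4.8·1 + 4.6·-0.5 + 2.5·0.5 + 4.9·-1.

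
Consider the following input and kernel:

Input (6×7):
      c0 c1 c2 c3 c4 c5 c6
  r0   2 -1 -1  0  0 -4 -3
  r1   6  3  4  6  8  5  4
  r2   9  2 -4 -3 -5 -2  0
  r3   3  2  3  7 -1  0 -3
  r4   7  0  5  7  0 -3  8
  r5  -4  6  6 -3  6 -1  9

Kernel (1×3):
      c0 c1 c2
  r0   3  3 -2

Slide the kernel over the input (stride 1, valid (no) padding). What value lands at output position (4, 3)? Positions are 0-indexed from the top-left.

27

The receptive field on the input at this output position is [7 0 -3]. Elementwise product with the kernel and sum: 7·3 + 0·3 + -3·-2.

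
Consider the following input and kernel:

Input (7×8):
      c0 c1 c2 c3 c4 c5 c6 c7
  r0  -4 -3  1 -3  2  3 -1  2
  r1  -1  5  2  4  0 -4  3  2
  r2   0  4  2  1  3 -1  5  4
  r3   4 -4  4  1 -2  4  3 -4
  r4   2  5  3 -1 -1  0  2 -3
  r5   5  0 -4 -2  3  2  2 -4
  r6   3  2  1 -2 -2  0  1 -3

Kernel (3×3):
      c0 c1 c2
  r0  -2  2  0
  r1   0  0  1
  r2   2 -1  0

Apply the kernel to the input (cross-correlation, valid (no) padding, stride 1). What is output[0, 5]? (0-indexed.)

The receptive field on the input at this output position is [3 -1 2 / -4 3 2 / -1 5 4]. Elementwise product with the kernel and sum: 3·-2 + -1·2 + 2·1 + -1·2 + 5·-1.

-13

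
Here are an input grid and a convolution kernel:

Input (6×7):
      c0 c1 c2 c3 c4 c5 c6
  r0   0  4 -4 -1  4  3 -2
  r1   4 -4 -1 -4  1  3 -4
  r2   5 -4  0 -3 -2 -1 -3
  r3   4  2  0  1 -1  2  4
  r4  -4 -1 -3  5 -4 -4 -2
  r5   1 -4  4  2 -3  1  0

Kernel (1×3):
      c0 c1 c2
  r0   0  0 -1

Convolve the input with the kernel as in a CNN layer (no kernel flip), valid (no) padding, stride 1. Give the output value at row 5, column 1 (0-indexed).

-2

The receptive field on the input at this output position is [-4 4 2]. Elementwise product with the kernel and sum: 2·-1.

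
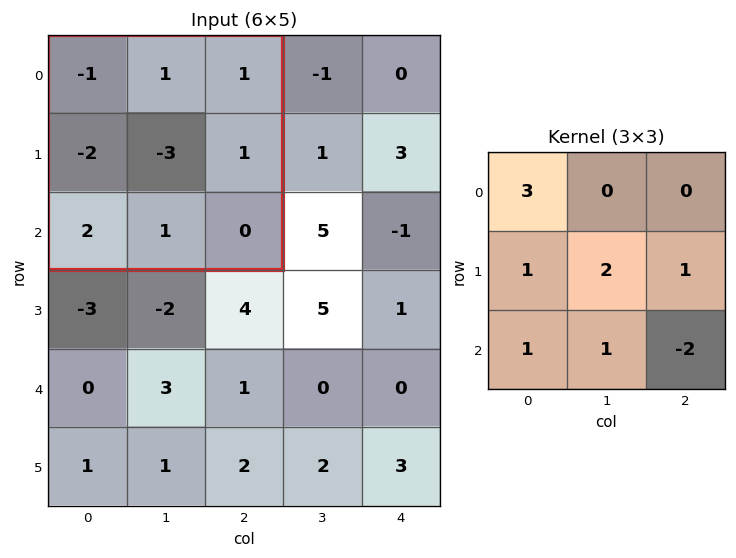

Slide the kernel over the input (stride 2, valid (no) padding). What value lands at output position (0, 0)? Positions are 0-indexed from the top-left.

The receptive field on the input at this output position is [-1 1 1 / -2 -3 1 / 2 1 0]. Elementwise product with the kernel and sum: -1·3 + -2·1 + -3·2 + 1·1 + 2·1 + 1·1 + 0·-2.

-7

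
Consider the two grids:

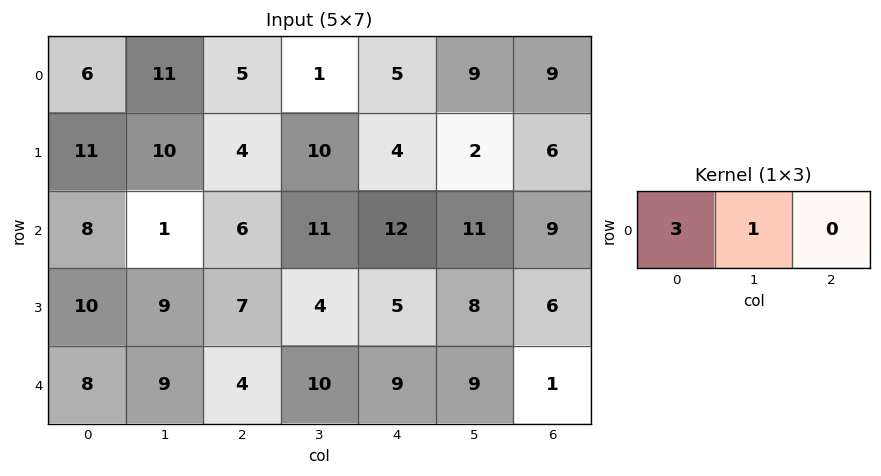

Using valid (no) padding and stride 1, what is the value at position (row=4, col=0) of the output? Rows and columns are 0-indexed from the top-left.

33

The receptive field on the input at this output position is [8 9 4]. Elementwise product with the kernel and sum: 8·3 + 9·1.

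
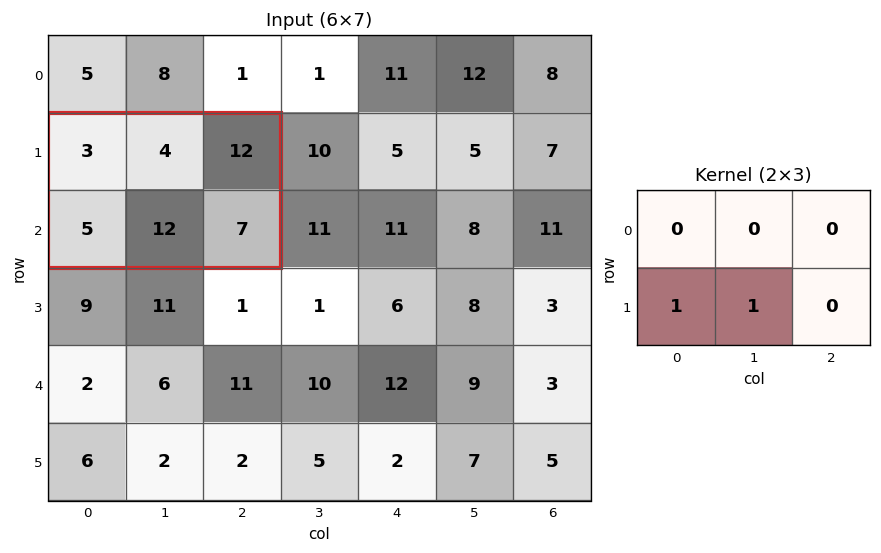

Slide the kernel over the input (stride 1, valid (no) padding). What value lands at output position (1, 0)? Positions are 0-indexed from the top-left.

17

The receptive field on the input at this output position is [3 4 12 / 5 12 7]. Elementwise product with the kernel and sum: 5·1 + 12·1.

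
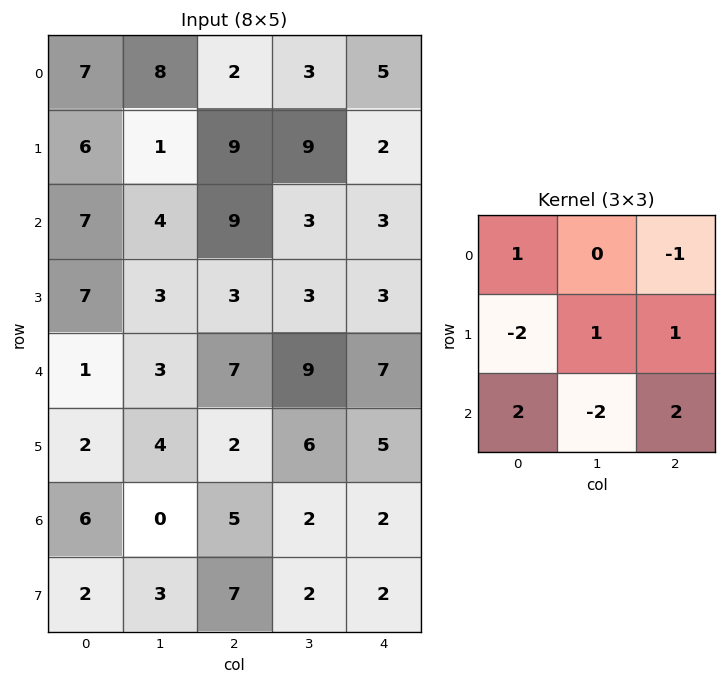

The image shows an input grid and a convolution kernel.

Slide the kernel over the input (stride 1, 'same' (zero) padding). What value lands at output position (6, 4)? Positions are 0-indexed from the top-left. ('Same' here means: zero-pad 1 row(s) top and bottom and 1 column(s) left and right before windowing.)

4

The receptive field on the zero-padded input at this output position is [6 5 0 / 2 2 0 / 2 2 0]. Elementwise product with the kernel and sum: 6·1 + 0·-1 + 2·-2 + 2·1 + 0·1 + 2·2 + 2·-2 + 0·2.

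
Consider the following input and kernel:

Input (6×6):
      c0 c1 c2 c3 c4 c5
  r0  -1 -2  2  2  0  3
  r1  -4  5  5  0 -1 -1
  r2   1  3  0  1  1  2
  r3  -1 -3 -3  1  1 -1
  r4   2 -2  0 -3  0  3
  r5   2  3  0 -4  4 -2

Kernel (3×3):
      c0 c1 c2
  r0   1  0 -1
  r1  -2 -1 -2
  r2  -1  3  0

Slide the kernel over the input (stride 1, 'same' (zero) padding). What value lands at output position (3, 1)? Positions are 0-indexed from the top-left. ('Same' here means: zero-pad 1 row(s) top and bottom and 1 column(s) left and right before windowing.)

The receptive field on the zero-padded input at this output position is [1 3 0 / -1 -3 -3 / 2 -2 0]. Elementwise product with the kernel and sum: 1·1 + 0·-1 + -1·-2 + -3·-1 + -3·-2 + 2·-1 + -2·3.

4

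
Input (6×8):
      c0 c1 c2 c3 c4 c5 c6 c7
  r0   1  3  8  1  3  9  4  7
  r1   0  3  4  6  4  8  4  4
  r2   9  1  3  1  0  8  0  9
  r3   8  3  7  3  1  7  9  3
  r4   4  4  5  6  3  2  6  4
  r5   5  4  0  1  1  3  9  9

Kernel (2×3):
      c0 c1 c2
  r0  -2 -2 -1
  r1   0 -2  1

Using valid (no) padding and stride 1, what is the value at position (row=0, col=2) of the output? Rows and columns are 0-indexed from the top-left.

-29

The receptive field on the input at this output position is [8 1 3 / 4 6 4]. Elementwise product with the kernel and sum: 8·-2 + 1·-2 + 3·-1 + 6·-2 + 4·1.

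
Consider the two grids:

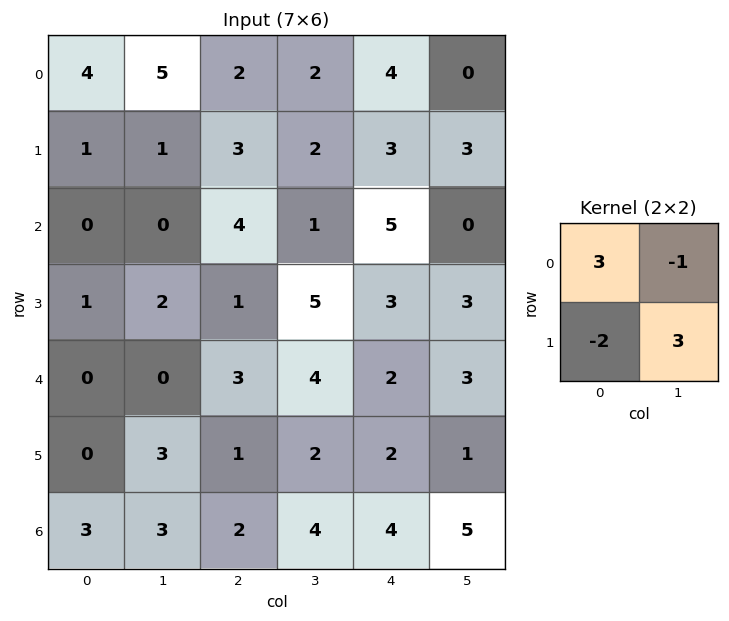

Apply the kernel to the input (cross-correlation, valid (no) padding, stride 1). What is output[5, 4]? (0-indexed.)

12

The receptive field on the input at this output position is [2 1 / 4 5]. Elementwise product with the kernel and sum: 2·3 + 1·-1 + 4·-2 + 5·3.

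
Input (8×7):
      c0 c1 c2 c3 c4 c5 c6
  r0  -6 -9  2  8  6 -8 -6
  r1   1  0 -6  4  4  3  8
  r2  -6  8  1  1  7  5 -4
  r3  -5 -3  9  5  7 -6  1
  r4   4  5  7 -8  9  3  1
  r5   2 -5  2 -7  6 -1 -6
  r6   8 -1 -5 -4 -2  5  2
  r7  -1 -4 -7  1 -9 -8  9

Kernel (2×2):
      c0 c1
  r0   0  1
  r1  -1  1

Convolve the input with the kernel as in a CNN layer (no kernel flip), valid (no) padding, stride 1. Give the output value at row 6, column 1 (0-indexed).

-8

The receptive field on the input at this output position is [-1 -5 / -4 -7]. Elementwise product with the kernel and sum: -5·1 + -4·-1 + -7·1.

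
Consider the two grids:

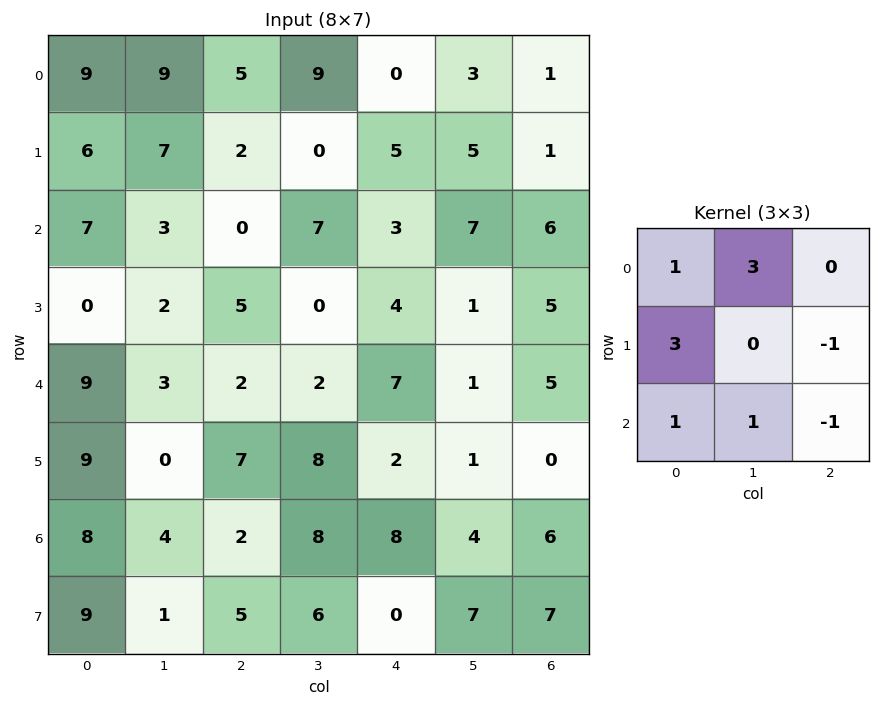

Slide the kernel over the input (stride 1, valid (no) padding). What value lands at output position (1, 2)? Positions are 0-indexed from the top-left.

0

The receptive field on the input at this output position is [2 0 5 / 0 7 3 / 5 0 4]. Elementwise product with the kernel and sum: 2·1 + 0·3 + 0·3 + 3·-1 + 5·1 + 0·1 + 4·-1.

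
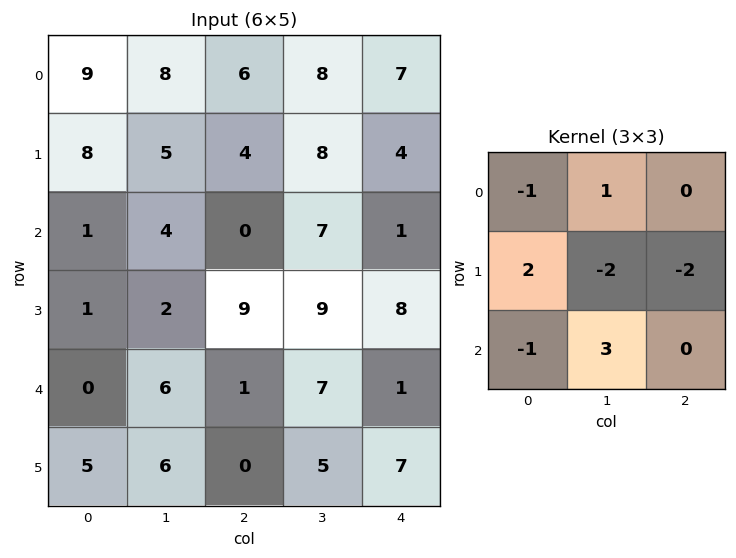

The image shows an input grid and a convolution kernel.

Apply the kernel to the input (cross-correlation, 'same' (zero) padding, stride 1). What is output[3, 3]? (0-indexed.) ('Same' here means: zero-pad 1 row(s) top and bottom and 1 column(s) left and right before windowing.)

The receptive field on the zero-padded input at this output position is [0 7 1 / 9 9 8 / 1 7 1]. Elementwise product with the kernel and sum: 0·-1 + 7·1 + 9·2 + 9·-2 + 8·-2 + 1·-1 + 7·3.

11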